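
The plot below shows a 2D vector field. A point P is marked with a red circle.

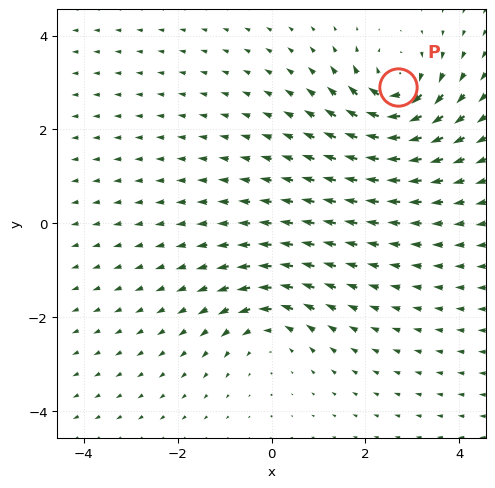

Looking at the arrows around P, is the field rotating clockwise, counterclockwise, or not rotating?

Near P at (2.7, 2.9) the arrows circulate clockwise. The curl (z-component) there is about -6; negative curl means clockwise rotation.

clockwise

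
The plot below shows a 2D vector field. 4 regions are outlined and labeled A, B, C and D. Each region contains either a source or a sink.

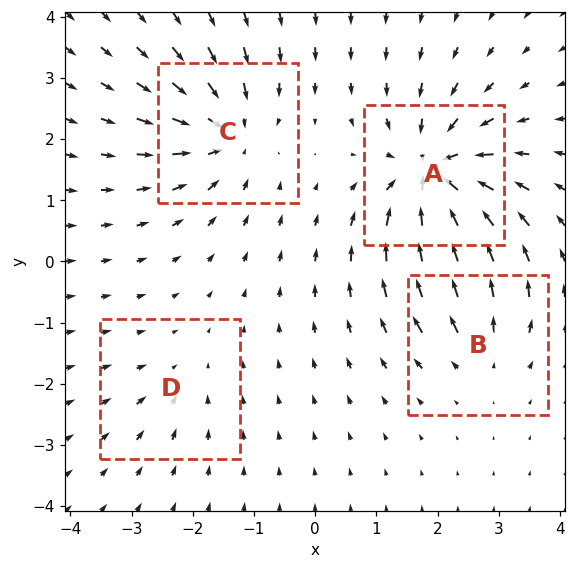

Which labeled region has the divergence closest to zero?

D

Divergence at each region's feature centre — A: about -8, B: about +4, C: about -6, D: about -2. Region D is closest to zero.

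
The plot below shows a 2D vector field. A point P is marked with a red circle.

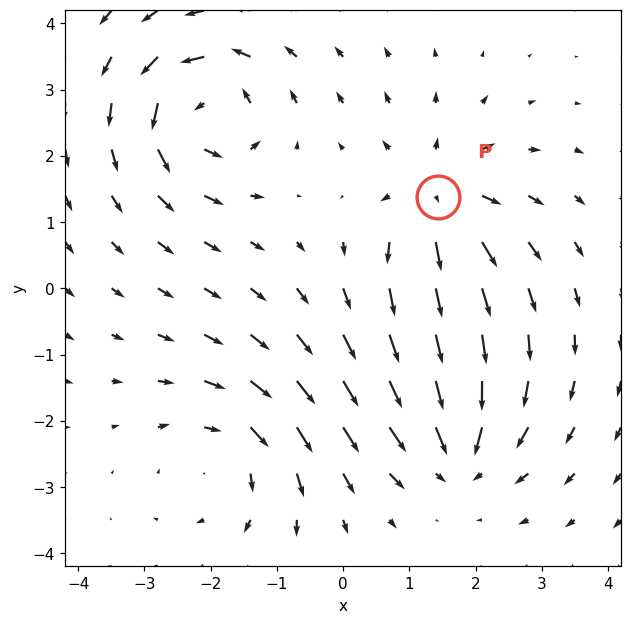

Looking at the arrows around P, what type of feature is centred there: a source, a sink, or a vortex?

At P (1.4, 1.4) the arrows spread outward. Divergence about +5, curl ≈0 — positive divergence with near-zero curl is a source.

source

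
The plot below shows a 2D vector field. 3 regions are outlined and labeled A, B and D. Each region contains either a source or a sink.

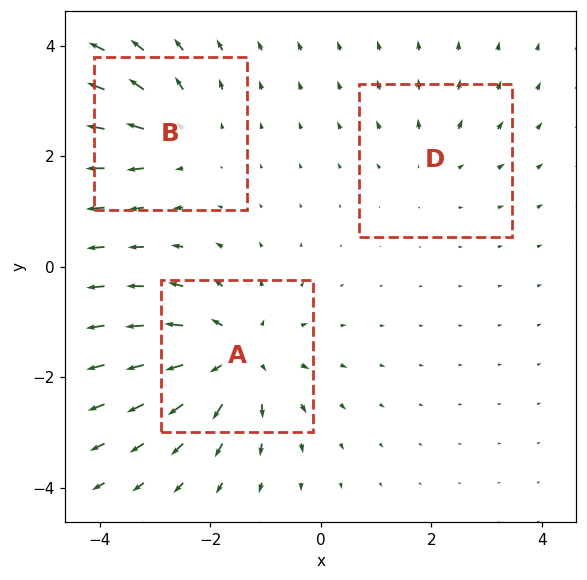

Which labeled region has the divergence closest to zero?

Divergence at each region's feature centre — A: about +5, B: about +3, D: about +2. Region D is closest to zero.

D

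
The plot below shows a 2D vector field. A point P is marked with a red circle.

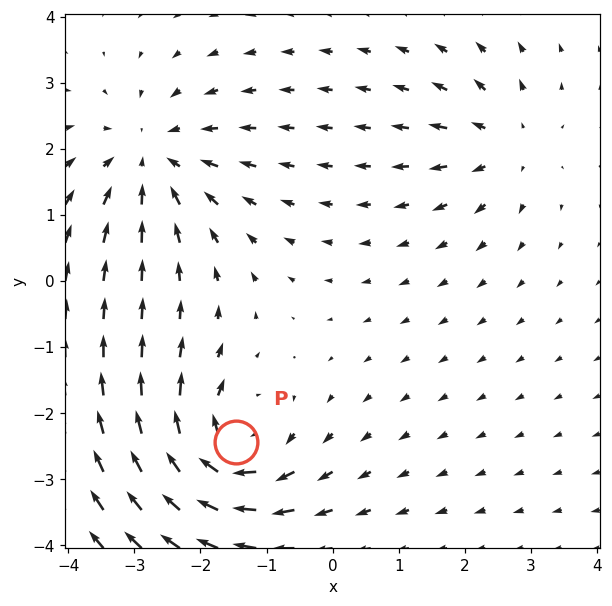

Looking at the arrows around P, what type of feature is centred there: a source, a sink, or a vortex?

vortex

At P (-1.5, -2.4) the arrows circulate clockwise. Divergence ≈0, curl about -6 — near-zero divergence with nonzero curl is a vortex.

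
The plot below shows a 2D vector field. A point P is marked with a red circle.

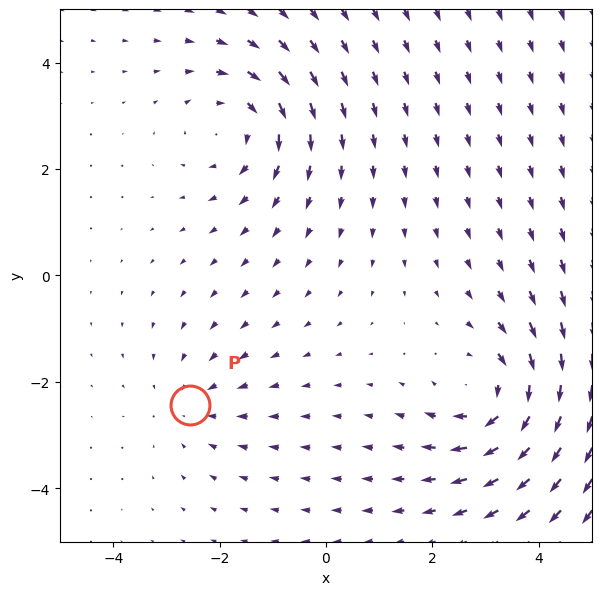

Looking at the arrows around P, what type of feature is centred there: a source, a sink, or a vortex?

sink

At P (-2.6, -2.4) the arrows converge inward. Divergence about -2, curl ≈0 — negative divergence with near-zero curl is a sink.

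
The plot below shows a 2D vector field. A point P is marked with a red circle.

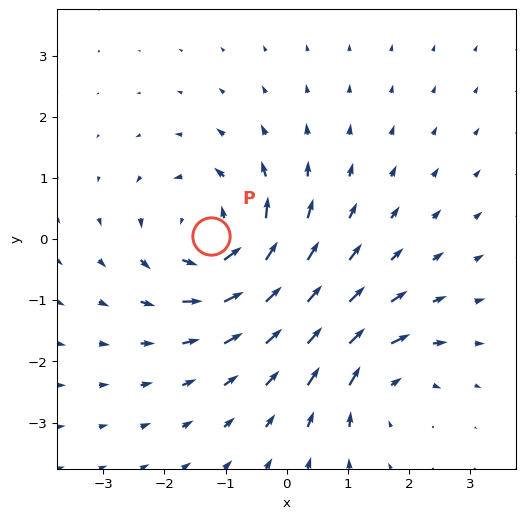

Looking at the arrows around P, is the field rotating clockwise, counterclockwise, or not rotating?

Near P at (-1.2, 0.0) the arrows circulate counterclockwise. The curl (z-component) there is about +5; positive curl means counterclockwise rotation.

counterclockwise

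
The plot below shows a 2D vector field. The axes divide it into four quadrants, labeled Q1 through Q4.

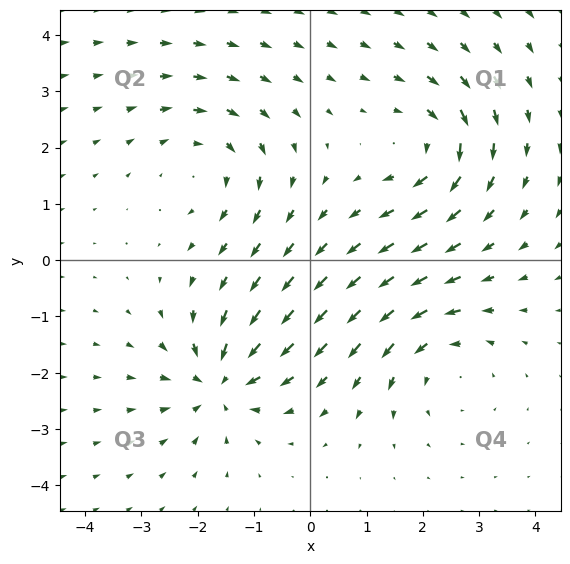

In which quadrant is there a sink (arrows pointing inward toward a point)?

Q3

The sink sits at approximately (-1.6, -2.2), which lies in quadrant Q3. The divergence there is about -6, negative as expected for a sink.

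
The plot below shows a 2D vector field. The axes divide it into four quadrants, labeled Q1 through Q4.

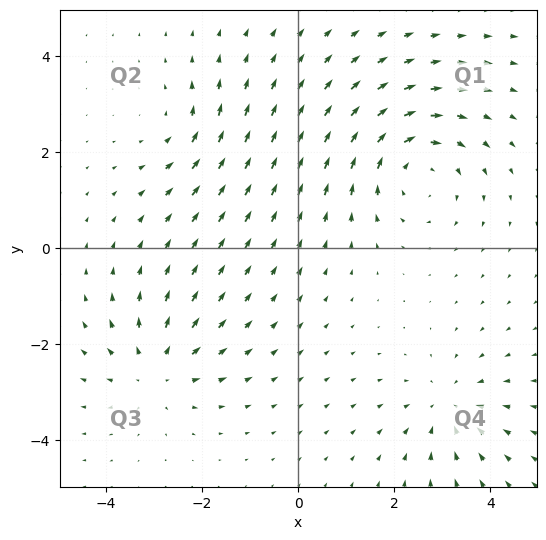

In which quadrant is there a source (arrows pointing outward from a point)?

Q3

The source sits at approximately (-3.0, -2.5), which lies in quadrant Q3. The divergence there is about +4, positive as expected for a source.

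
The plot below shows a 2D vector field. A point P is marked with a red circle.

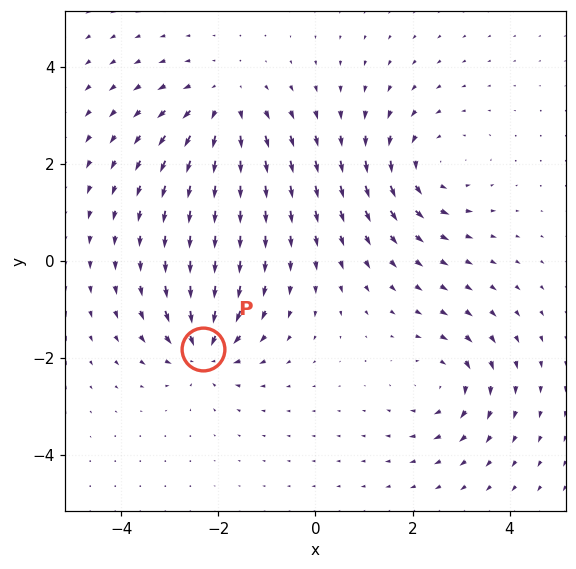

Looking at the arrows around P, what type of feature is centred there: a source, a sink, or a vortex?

At P (-2.3, -1.8) the arrows converge inward. Divergence about -5, curl ≈0 — negative divergence with near-zero curl is a sink.

sink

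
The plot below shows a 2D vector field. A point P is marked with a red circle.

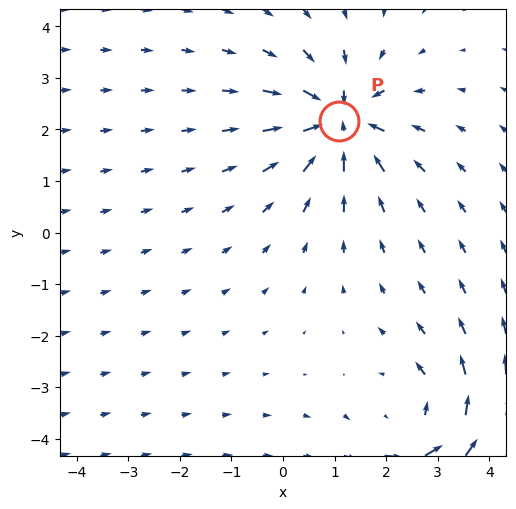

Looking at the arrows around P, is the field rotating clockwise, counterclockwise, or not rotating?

not rotating

Near P at (1.1, 2.2) the arrows show no circulation. The curl there is ≈0.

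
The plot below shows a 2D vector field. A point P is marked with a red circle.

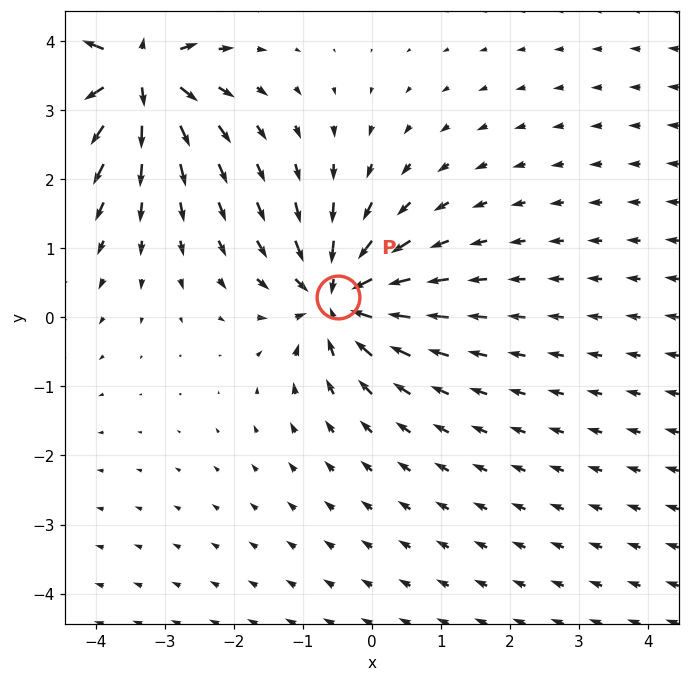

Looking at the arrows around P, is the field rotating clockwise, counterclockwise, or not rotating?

not rotating

Near P at (-0.5, 0.3) the arrows show no circulation. The curl there is ≈0.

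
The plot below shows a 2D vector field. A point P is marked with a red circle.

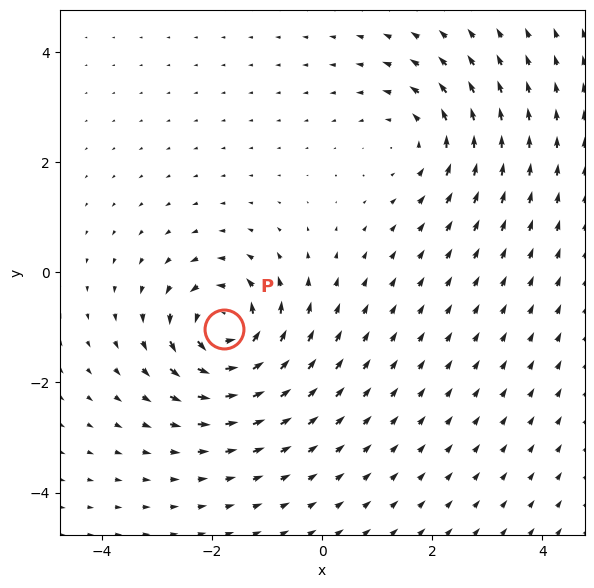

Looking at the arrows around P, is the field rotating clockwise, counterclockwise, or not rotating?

counterclockwise

Near P at (-1.8, -1.0) the arrows circulate counterclockwise. The curl (z-component) there is about +6; positive curl means counterclockwise rotation.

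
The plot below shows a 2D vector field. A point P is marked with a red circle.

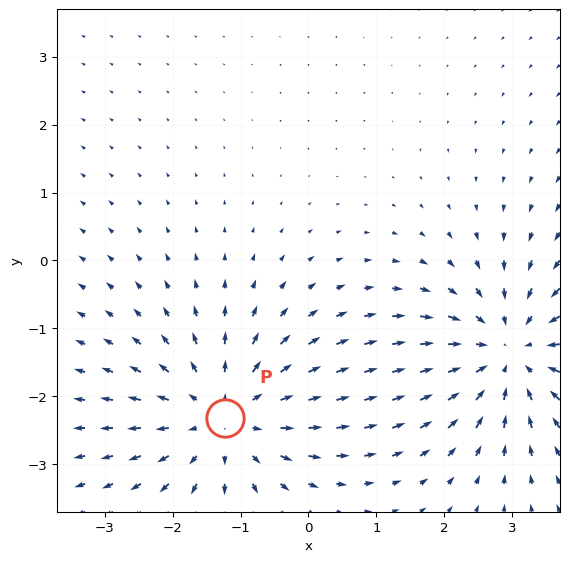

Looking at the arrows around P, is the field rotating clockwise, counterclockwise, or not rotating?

Near P at (-1.2, -2.3) the arrows show no circulation. The curl there is ≈0.

not rotating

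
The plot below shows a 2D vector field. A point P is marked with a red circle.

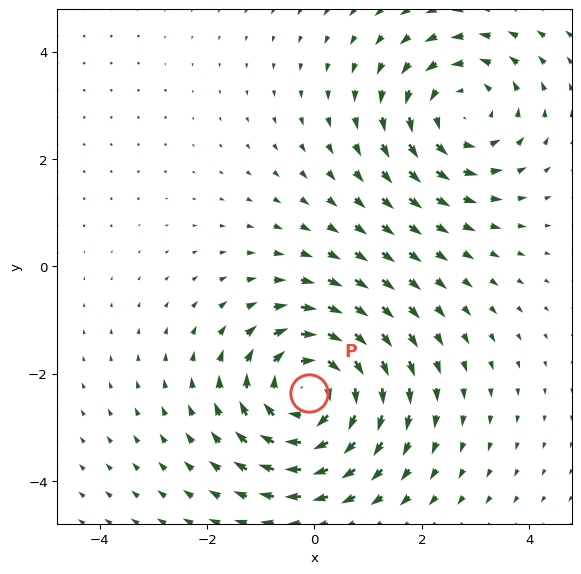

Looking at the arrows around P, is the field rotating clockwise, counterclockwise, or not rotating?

clockwise

Near P at (-0.1, -2.4) the arrows circulate clockwise. The curl (z-component) there is about -4; negative curl means clockwise rotation.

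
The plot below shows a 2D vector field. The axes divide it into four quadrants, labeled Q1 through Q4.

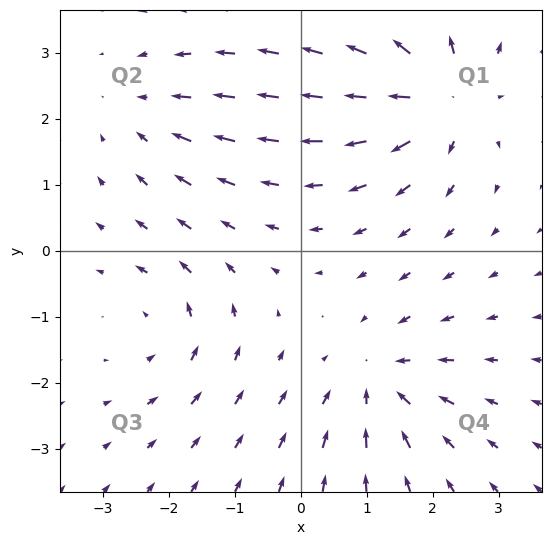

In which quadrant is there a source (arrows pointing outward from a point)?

The source sits at approximately (2.1, 2.4), which lies in quadrant Q1. The divergence there is about +6, positive as expected for a source.

Q1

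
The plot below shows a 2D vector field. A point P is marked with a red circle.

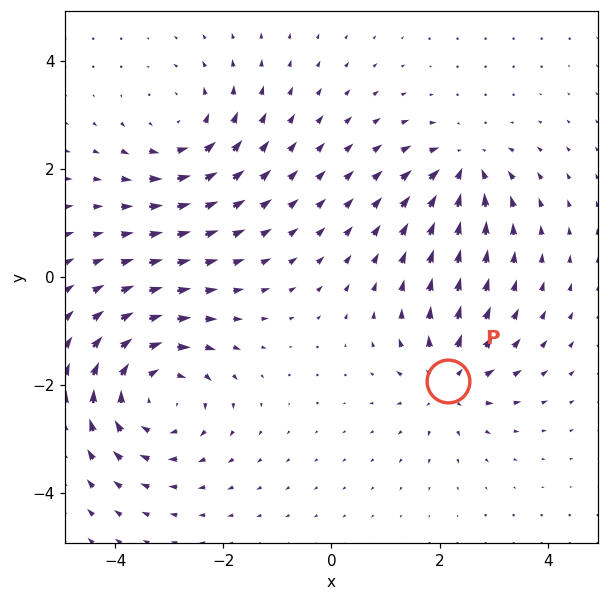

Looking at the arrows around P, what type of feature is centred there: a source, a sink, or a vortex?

source

At P (2.2, -1.9) the arrows spread outward. Divergence about +4, curl ≈0 — positive divergence with near-zero curl is a source.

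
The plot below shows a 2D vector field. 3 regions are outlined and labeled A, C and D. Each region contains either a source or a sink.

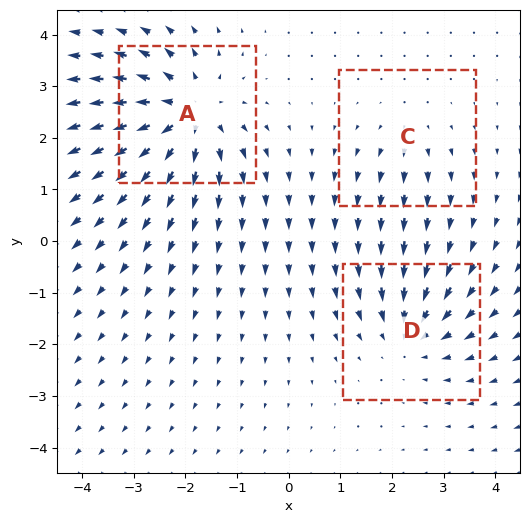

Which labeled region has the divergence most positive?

Divergence at each region's feature centre — A: about +5, C: about +2, D: about -3. Region A is most positive.

A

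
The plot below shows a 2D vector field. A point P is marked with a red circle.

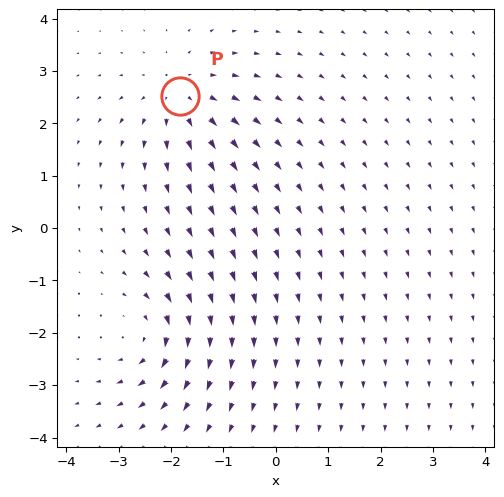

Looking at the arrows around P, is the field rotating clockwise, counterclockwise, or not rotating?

not rotating

Near P at (-1.8, 2.5) the arrows show no circulation. The curl there is ≈0.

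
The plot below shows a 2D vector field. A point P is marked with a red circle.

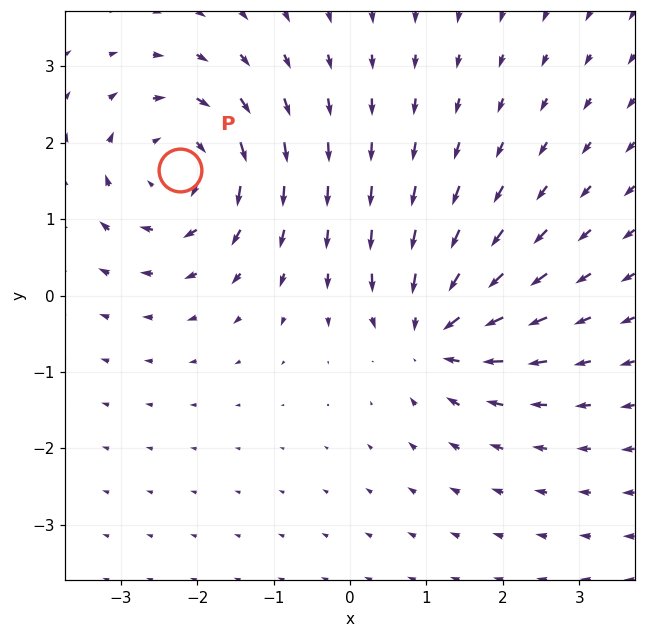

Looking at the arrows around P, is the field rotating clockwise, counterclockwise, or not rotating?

Near P at (-2.2, 1.6) the arrows circulate clockwise. The curl (z-component) there is about -4; negative curl means clockwise rotation.

clockwise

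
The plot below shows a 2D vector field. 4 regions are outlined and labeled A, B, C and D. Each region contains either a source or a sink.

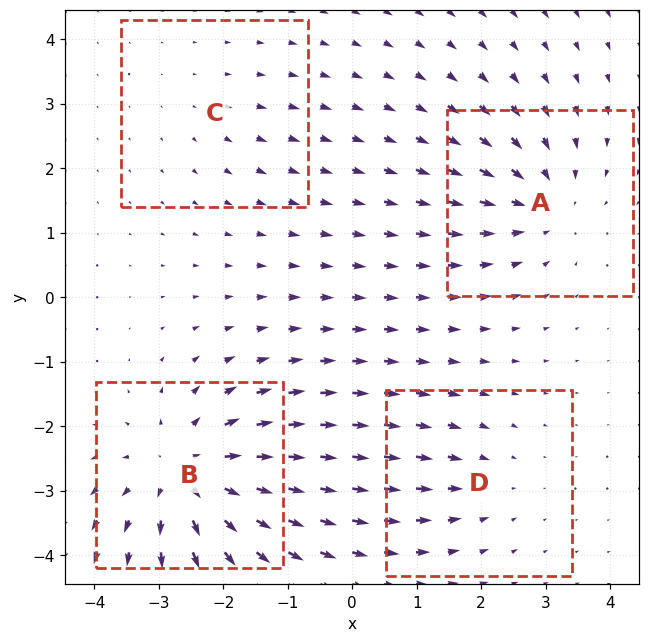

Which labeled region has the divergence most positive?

Divergence at each region's feature centre — A: about -5, B: about +7, C: about +2, D: about -3. Region B is most positive.

B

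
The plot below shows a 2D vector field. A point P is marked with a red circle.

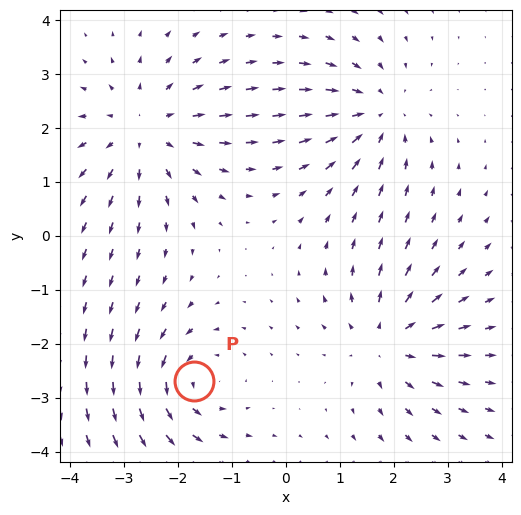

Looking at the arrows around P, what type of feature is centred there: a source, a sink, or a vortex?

vortex

At P (-1.7, -2.7) the arrows circulate counterclockwise. Divergence ≈0, curl about +4 — near-zero divergence with nonzero curl is a vortex.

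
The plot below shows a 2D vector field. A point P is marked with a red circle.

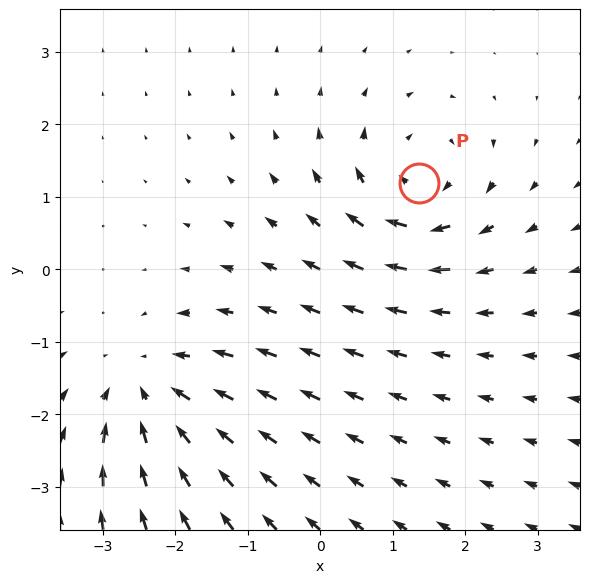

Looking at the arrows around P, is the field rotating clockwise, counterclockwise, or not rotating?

Near P at (1.4, 1.2) the arrows circulate clockwise. The curl (z-component) there is about -3; negative curl means clockwise rotation.

clockwise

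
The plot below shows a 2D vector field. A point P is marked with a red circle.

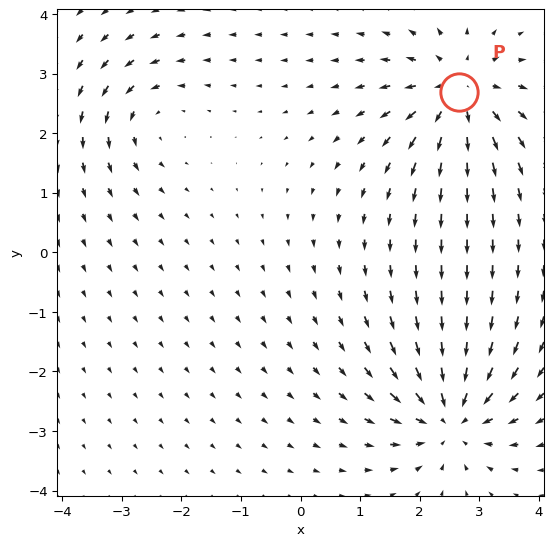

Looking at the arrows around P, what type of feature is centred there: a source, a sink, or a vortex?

At P (2.7, 2.7) the arrows spread outward. Divergence about +5, curl ≈0 — positive divergence with near-zero curl is a source.

source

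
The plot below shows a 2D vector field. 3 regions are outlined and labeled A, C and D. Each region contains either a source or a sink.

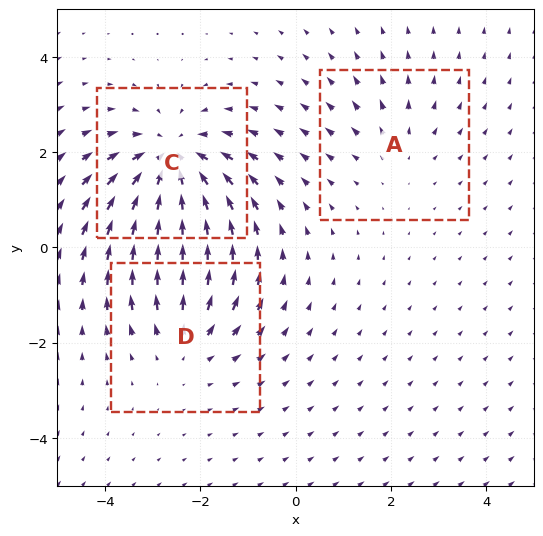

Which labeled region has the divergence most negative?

Divergence at each region's feature centre — A: about +2, C: about -4, D: about +3. Region C is most negative.

C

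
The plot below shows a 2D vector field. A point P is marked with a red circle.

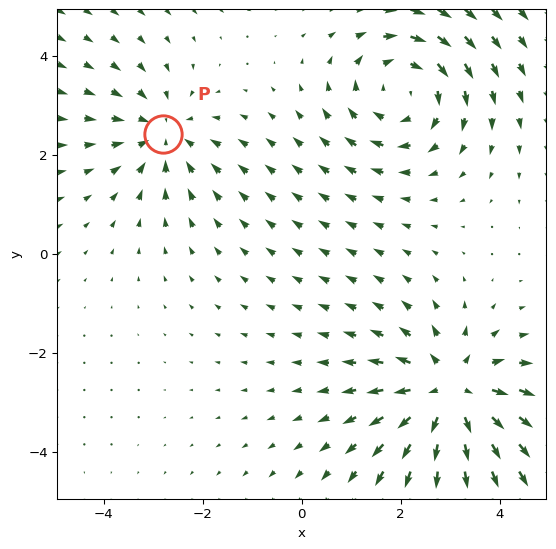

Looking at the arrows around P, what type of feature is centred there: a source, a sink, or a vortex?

At P (-2.8, 2.4) the arrows converge inward. Divergence about -3, curl ≈0 — negative divergence with near-zero curl is a sink.

sink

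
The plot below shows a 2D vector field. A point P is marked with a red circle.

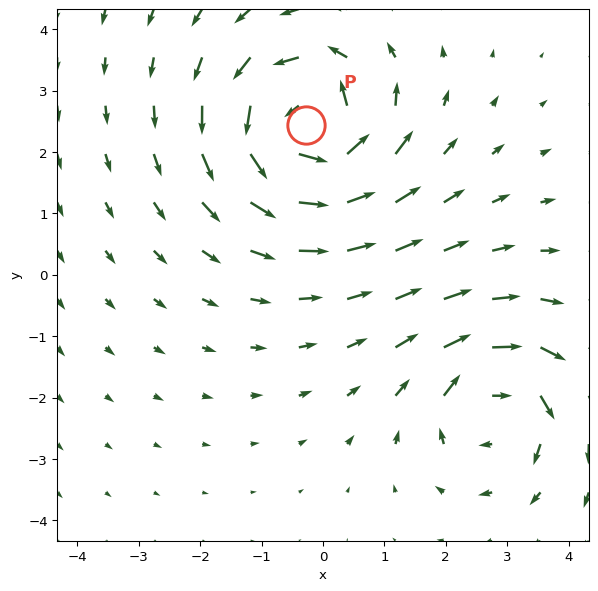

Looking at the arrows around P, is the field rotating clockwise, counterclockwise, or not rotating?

counterclockwise

Near P at (-0.3, 2.4) the arrows circulate counterclockwise. The curl (z-component) there is about +6; positive curl means counterclockwise rotation.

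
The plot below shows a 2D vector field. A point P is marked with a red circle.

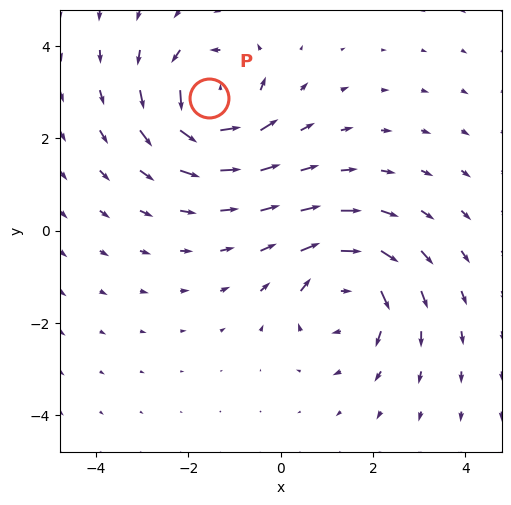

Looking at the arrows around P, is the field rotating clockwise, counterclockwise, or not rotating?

counterclockwise

Near P at (-1.6, 2.9) the arrows circulate counterclockwise. The curl (z-component) there is about +7; positive curl means counterclockwise rotation.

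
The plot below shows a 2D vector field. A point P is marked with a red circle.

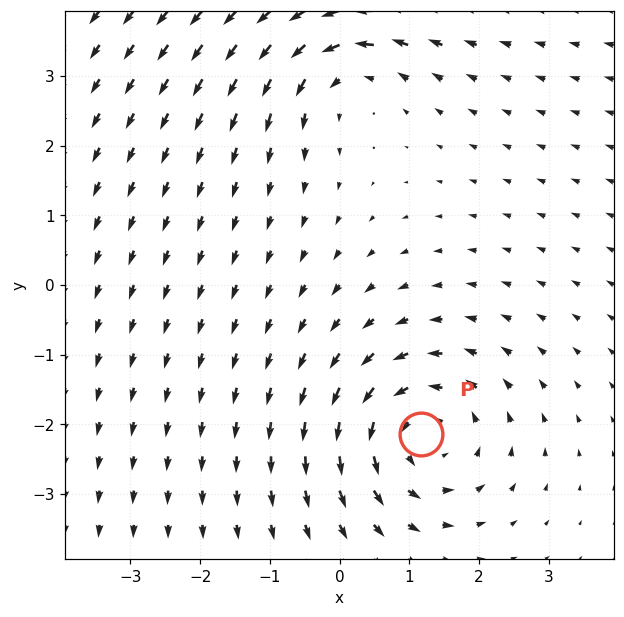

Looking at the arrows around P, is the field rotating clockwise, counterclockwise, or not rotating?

Near P at (1.2, -2.1) the arrows circulate counterclockwise. The curl (z-component) there is about +3; positive curl means counterclockwise rotation.

counterclockwise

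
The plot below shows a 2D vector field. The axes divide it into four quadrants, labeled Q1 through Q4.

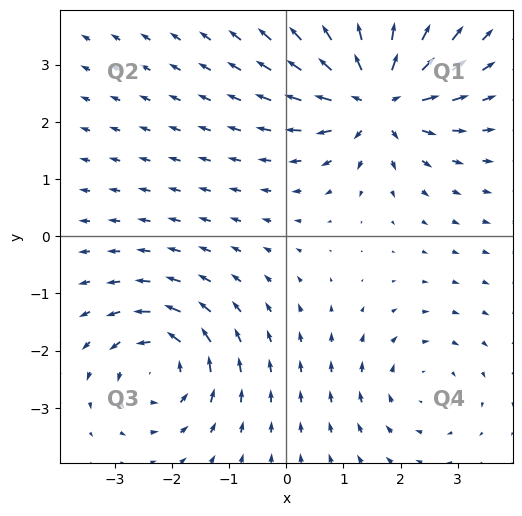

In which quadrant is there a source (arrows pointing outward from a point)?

Q1

The source sits at approximately (1.6, 2.4), which lies in quadrant Q1. The divergence there is about +6, positive as expected for a source.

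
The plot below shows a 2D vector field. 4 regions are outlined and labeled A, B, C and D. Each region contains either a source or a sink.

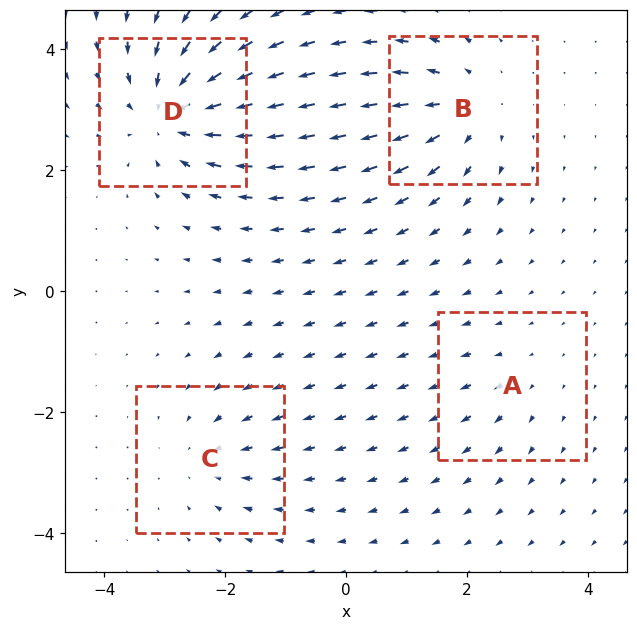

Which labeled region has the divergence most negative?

Divergence at each region's feature centre — A: about +2, B: about +5, C: about -3, D: about -7. Region D is most negative.

D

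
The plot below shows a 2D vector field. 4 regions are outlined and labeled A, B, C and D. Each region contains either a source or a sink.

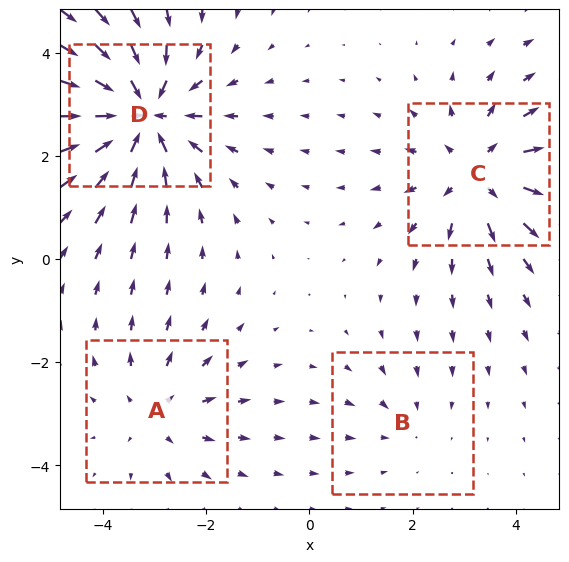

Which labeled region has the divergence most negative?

Divergence at each region's feature centre — A: about +3, B: about -2, C: about +5, D: about -7. Region D is most negative.

D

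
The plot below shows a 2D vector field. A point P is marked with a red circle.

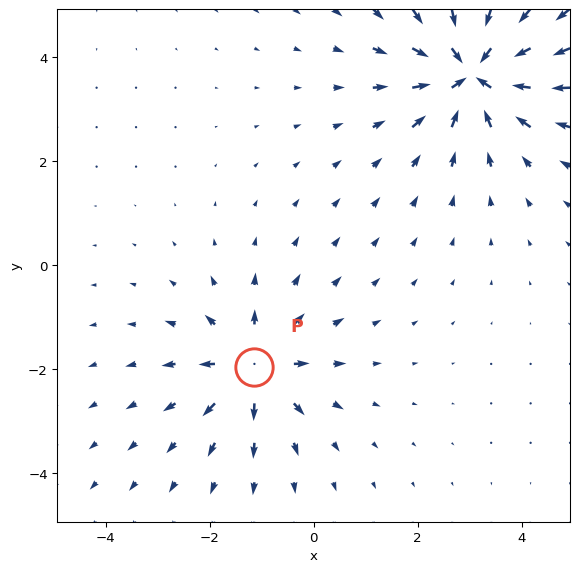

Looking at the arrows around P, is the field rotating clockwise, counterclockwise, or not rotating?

not rotating

Near P at (-1.1, -2.0) the arrows show no circulation. The curl there is ≈0.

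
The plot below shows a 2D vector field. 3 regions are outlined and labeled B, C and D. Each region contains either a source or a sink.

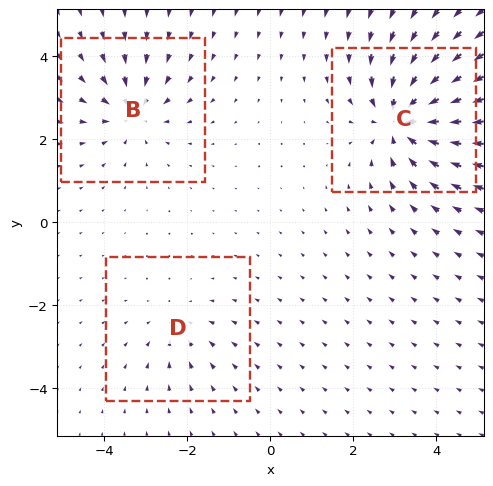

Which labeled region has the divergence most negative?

Divergence at each region's feature centre — B: about -4, C: about -5, D: about -2. Region C is most negative.

C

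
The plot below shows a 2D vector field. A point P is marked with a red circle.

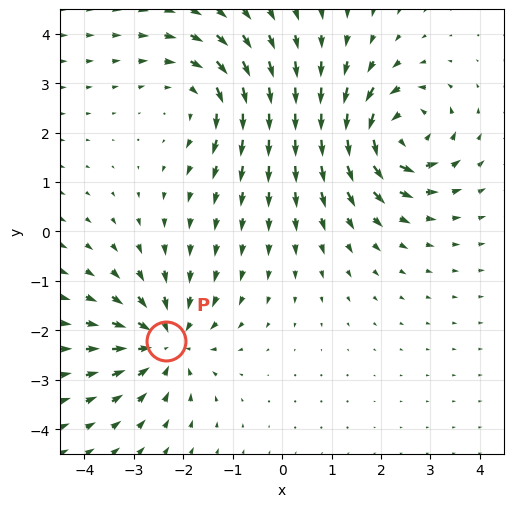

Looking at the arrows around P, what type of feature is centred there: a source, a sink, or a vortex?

At P (-2.4, -2.2) the arrows converge inward. Divergence about -5, curl ≈0 — negative divergence with near-zero curl is a sink.

sink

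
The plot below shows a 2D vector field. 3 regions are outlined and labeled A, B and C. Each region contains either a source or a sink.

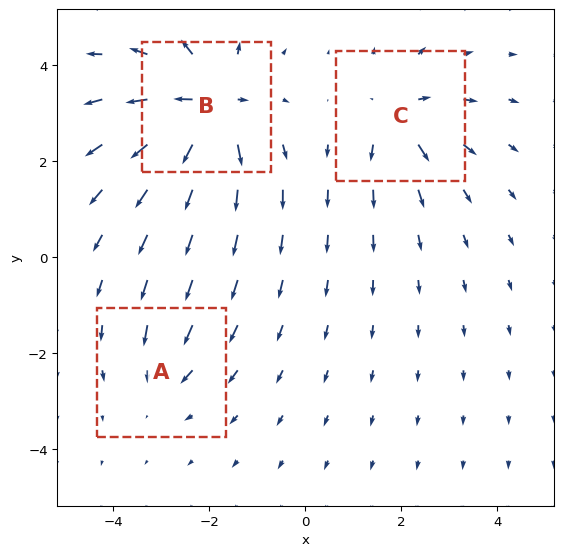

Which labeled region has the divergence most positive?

Divergence at each region's feature centre — A: about -3, B: about +6, C: about +4. Region B is most positive.

B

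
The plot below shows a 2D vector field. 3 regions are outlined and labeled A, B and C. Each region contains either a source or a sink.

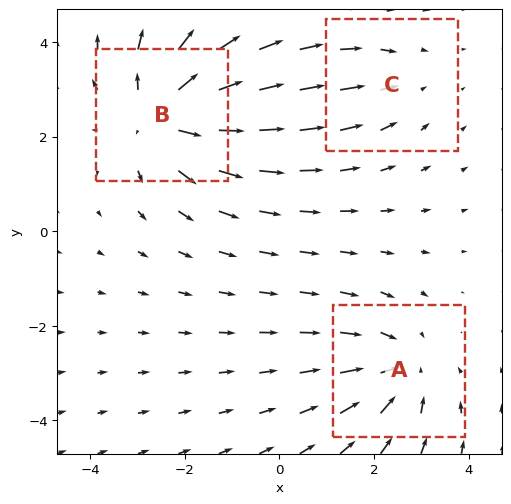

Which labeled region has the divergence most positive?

Divergence at each region's feature centre — A: about -3, B: about +4, C: about -2. Region B is most positive.

B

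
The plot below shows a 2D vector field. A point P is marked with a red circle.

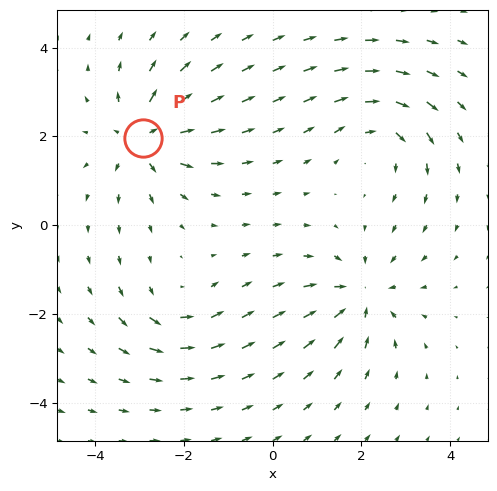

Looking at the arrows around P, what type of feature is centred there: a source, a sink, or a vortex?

source

At P (-2.9, 2.0) the arrows spread outward. Divergence about +6, curl ≈0 — positive divergence with near-zero curl is a source.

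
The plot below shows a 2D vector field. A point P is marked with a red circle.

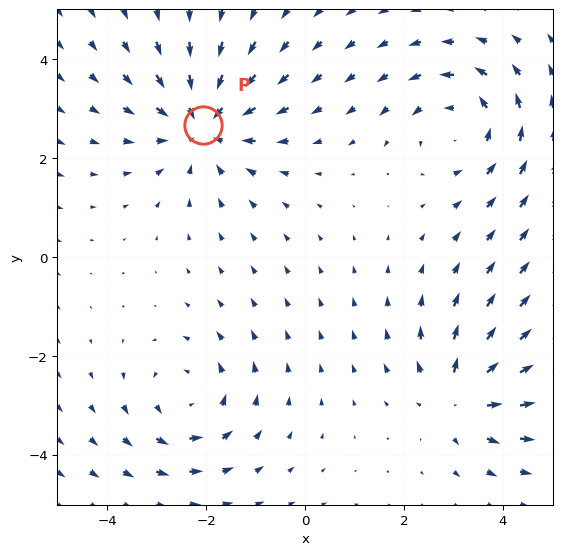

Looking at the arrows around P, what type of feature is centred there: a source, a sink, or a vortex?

At P (-2.1, 2.7) the arrows converge inward. Divergence about -3, curl ≈0 — negative divergence with near-zero curl is a sink.

sink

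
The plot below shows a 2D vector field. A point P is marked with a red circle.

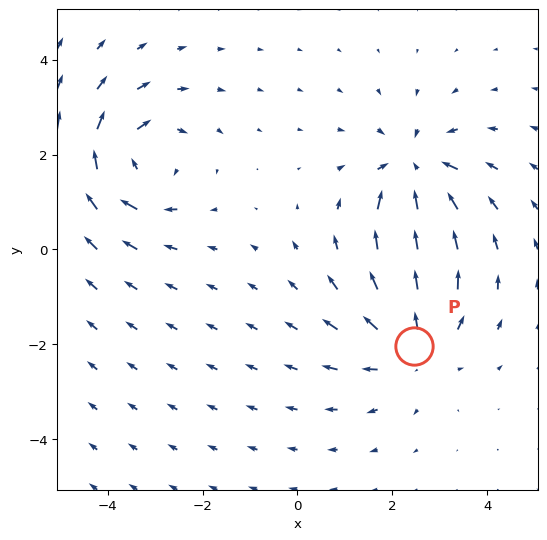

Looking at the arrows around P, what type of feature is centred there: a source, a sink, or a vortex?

At P (2.4, -2.0) the arrows spread outward. Divergence about +2, curl ≈0 — positive divergence with near-zero curl is a source.

source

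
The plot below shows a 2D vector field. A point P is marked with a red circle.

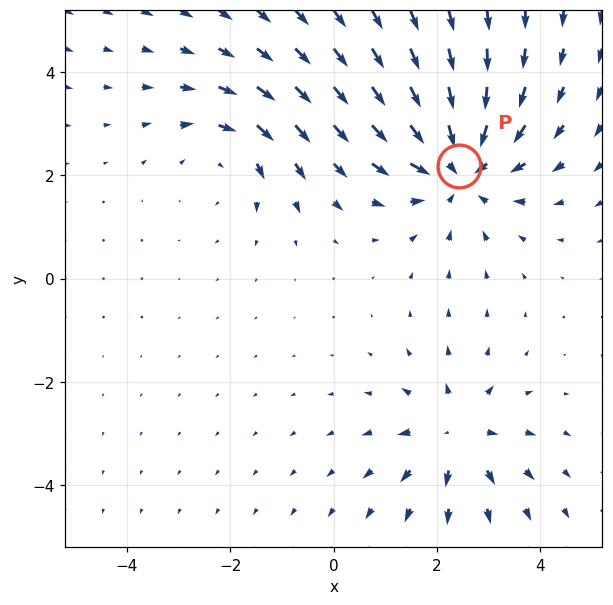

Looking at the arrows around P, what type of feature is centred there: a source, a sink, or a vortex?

At P (2.4, 2.2) the arrows converge inward. Divergence about -4, curl ≈0 — negative divergence with near-zero curl is a sink.

sink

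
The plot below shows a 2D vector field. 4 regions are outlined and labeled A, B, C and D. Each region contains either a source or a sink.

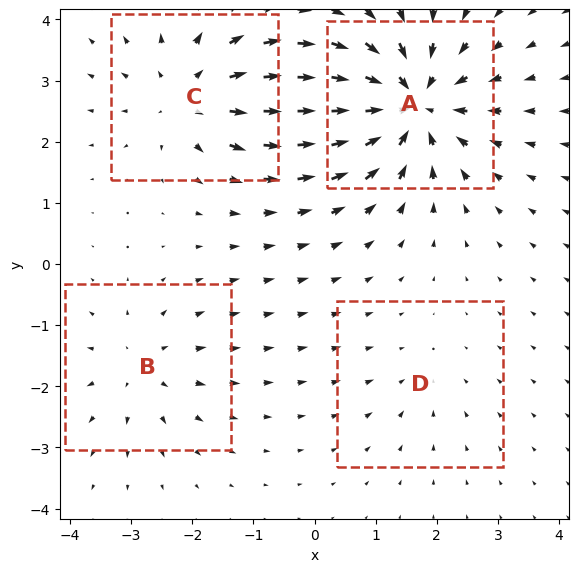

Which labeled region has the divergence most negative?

Divergence at each region's feature centre — A: about -7, B: about +3, C: about +5, D: about -2. Region A is most negative.

A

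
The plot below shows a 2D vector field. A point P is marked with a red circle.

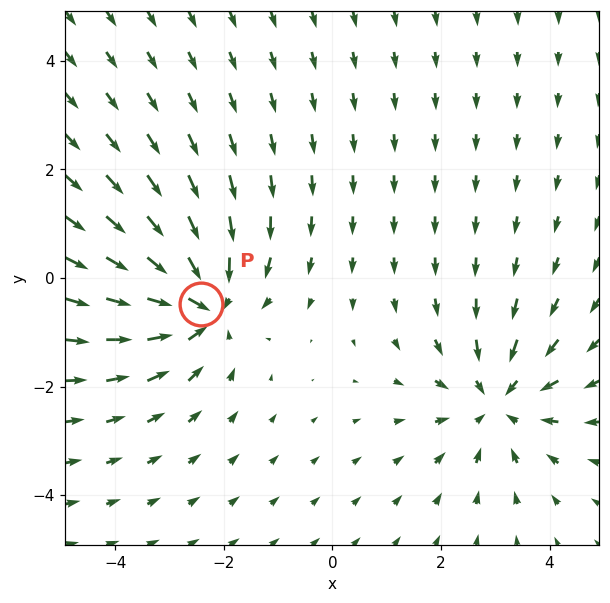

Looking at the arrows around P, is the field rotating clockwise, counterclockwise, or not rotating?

not rotating

Near P at (-2.4, -0.5) the arrows show no circulation. The curl there is ≈0.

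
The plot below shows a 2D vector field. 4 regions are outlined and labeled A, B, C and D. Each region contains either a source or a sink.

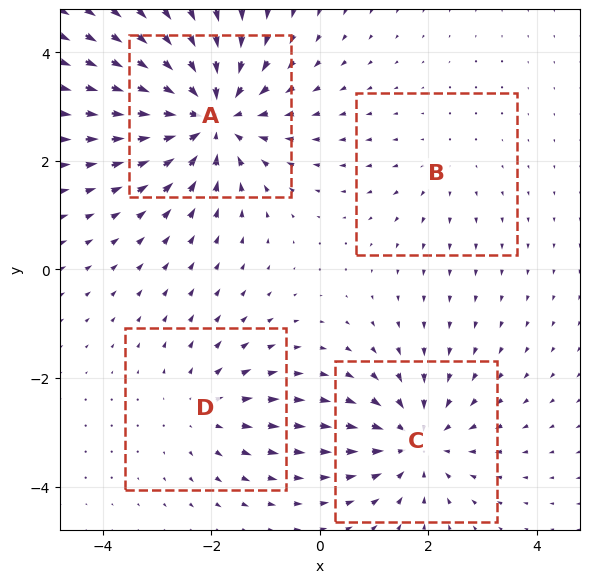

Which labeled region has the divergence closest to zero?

Divergence at each region's feature centre — A: about -7, B: about +2, C: about -5, D: about +3. Region B is closest to zero.

B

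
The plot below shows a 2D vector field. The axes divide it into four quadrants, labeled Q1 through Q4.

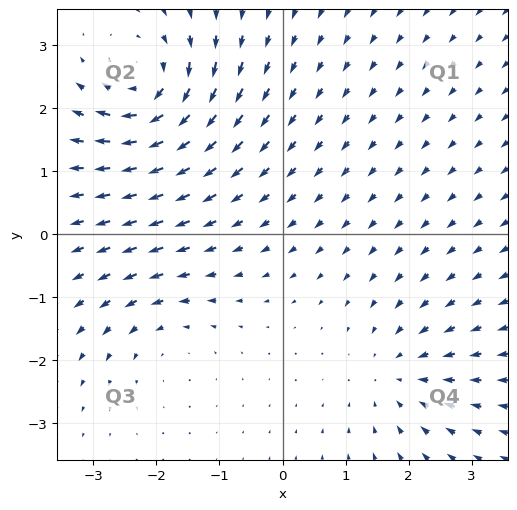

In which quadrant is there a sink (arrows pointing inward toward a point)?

The sink sits at approximately (1.9, -2.2), which lies in quadrant Q4. The divergence there is about -3, negative as expected for a sink.

Q4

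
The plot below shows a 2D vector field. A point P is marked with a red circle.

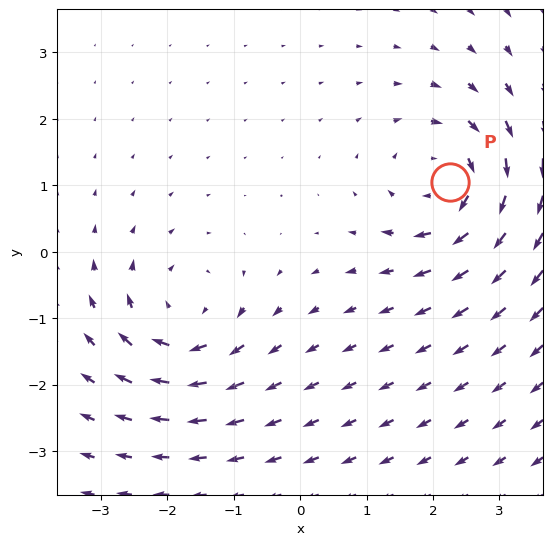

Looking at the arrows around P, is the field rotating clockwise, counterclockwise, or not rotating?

clockwise

Near P at (2.2, 1.1) the arrows circulate clockwise. The curl (z-component) there is about -6; negative curl means clockwise rotation.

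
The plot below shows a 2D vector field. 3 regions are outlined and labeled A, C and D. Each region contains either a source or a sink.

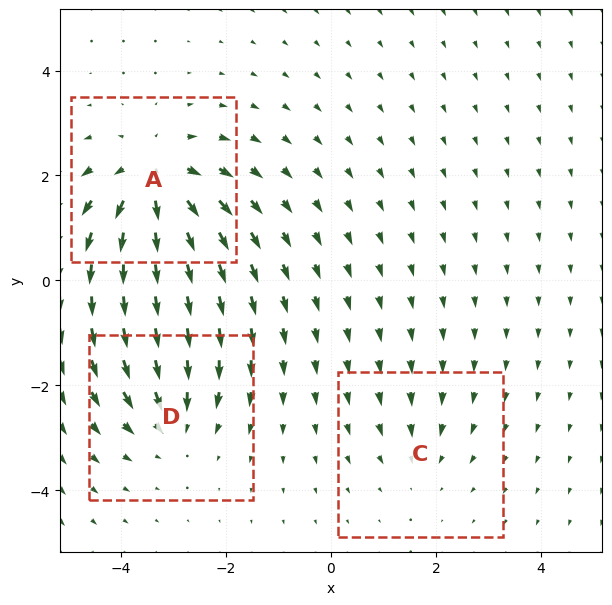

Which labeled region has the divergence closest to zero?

C

Divergence at each region's feature centre — A: about +5, C: about -2, D: about -3. Region C is closest to zero.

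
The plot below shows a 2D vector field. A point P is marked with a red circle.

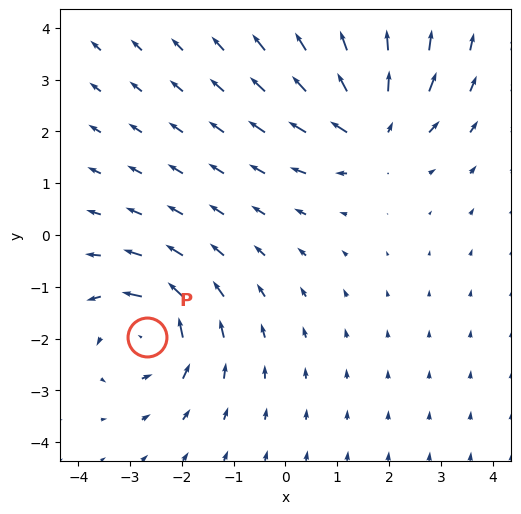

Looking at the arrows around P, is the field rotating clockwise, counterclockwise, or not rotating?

counterclockwise

Near P at (-2.7, -2.0) the arrows circulate counterclockwise. The curl (z-component) there is about +3; positive curl means counterclockwise rotation.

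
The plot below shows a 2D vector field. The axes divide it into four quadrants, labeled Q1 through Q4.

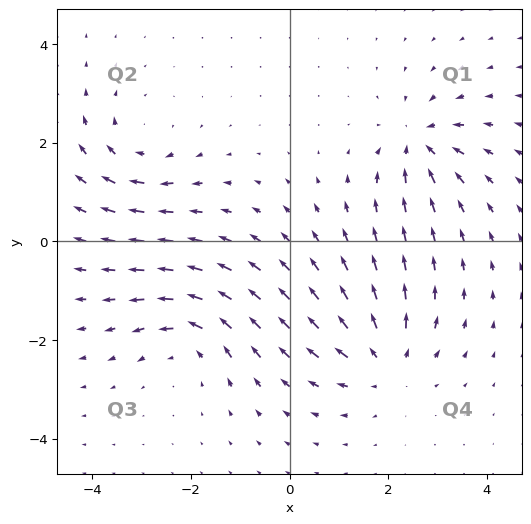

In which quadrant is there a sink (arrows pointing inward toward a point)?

Q1

The sink sits at approximately (2.6, 2.0), which lies in quadrant Q1. The divergence there is about -6, negative as expected for a sink.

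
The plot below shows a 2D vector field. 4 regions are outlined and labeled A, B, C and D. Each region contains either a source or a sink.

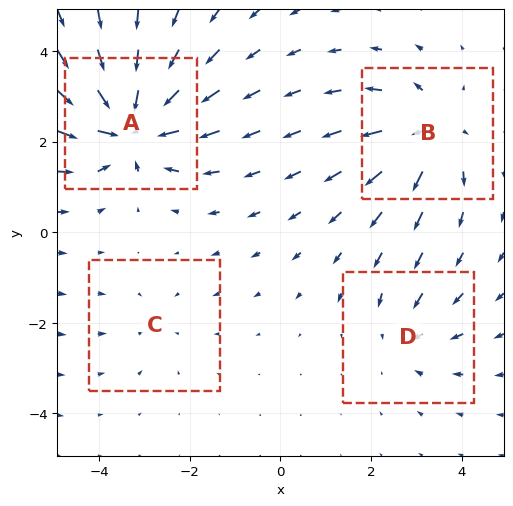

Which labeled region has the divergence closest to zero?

C

Divergence at each region's feature centre — A: about -7, B: about +5, C: about -2, D: about -3. Region C is closest to zero.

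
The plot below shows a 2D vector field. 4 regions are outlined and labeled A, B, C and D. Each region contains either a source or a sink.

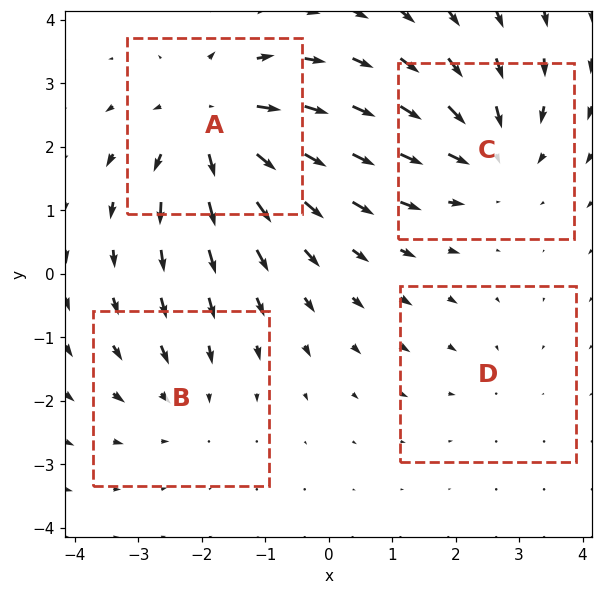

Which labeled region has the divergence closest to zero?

Divergence at each region's feature centre — A: about +6, B: about -3, C: about -5, D: about -2. Region D is closest to zero.

D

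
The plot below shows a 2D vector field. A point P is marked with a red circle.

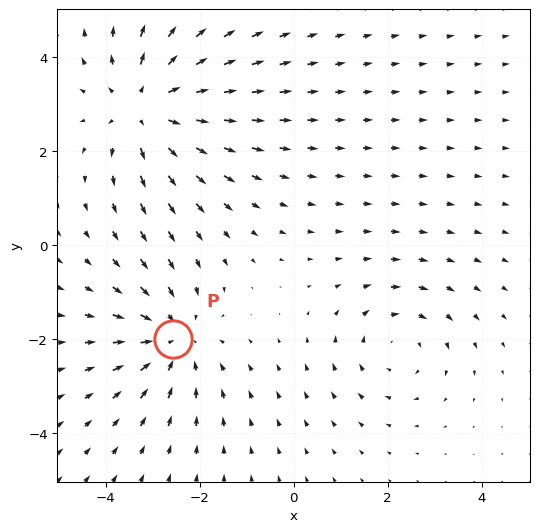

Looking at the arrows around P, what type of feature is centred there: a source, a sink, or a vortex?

sink

At P (-2.6, -2.0) the arrows converge inward. Divergence about -3, curl ≈0 — negative divergence with near-zero curl is a sink.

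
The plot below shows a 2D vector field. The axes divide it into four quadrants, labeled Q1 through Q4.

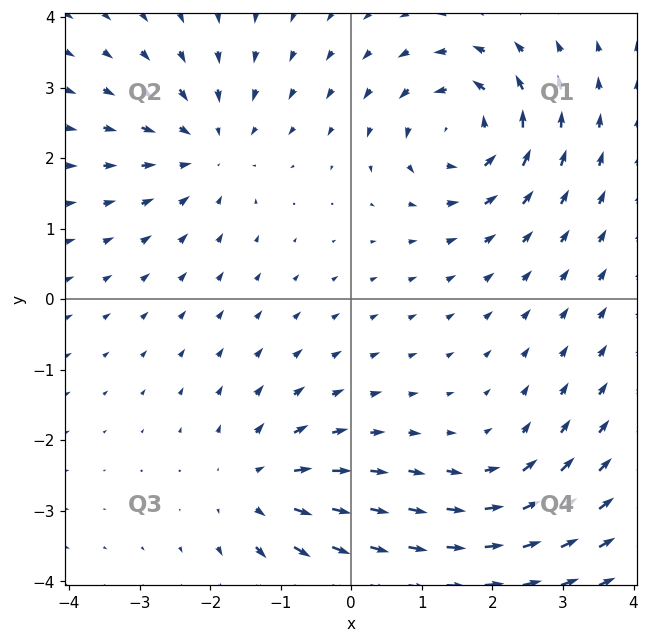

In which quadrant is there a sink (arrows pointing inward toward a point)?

Q2

The sink sits at approximately (-2.0, 2.1), which lies in quadrant Q2. The divergence there is about -3, negative as expected for a sink.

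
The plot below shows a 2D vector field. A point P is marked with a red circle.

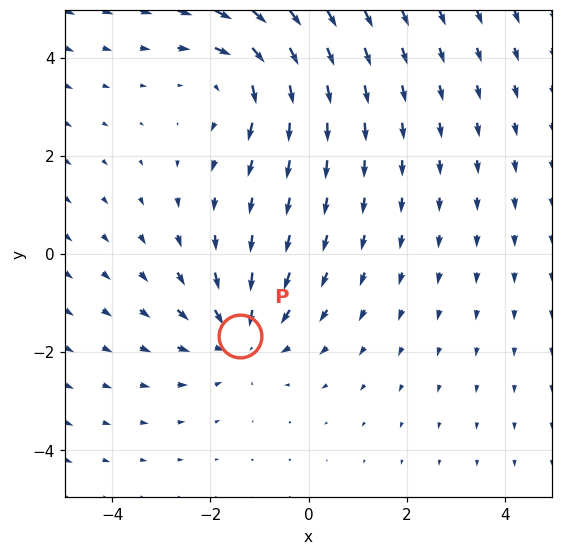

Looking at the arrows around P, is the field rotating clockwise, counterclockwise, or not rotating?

Near P at (-1.4, -1.7) the arrows show no circulation. The curl there is ≈0.

not rotating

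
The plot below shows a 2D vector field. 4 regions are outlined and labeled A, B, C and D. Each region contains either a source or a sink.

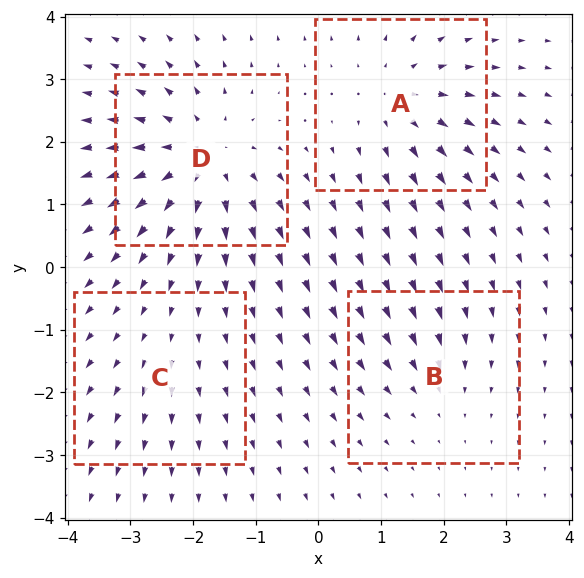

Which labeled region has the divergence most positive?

D

Divergence at each region's feature centre — A: about +5, B: about -3, C: about +2, D: about +7. Region D is most positive.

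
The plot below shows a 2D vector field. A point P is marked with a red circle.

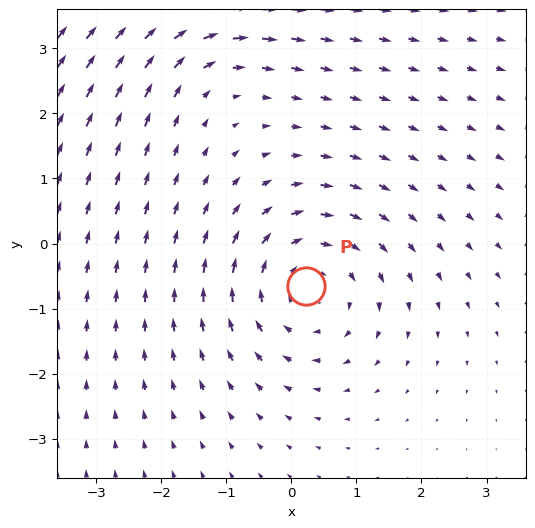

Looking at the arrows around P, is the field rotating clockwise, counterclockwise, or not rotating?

Near P at (0.2, -0.6) the arrows circulate clockwise. The curl (z-component) there is about -4; negative curl means clockwise rotation.

clockwise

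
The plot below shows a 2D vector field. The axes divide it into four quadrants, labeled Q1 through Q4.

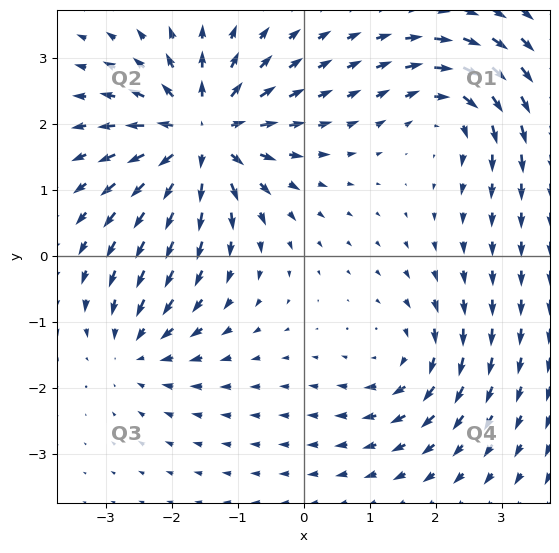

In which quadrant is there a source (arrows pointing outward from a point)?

Q2

The source sits at approximately (-1.5, 1.8), which lies in quadrant Q2. The divergence there is about +7, positive as expected for a source.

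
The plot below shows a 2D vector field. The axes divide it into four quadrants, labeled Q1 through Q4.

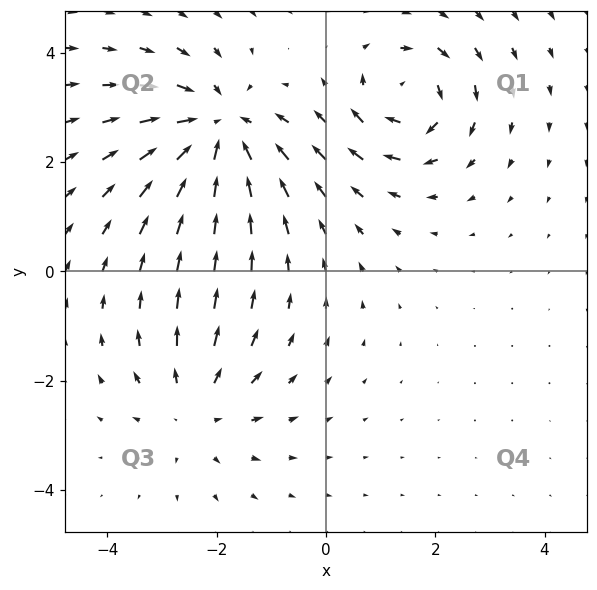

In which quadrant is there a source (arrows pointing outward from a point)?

Q3

The source sits at approximately (-2.4, -2.5), which lies in quadrant Q3. The divergence there is about +3, positive as expected for a source.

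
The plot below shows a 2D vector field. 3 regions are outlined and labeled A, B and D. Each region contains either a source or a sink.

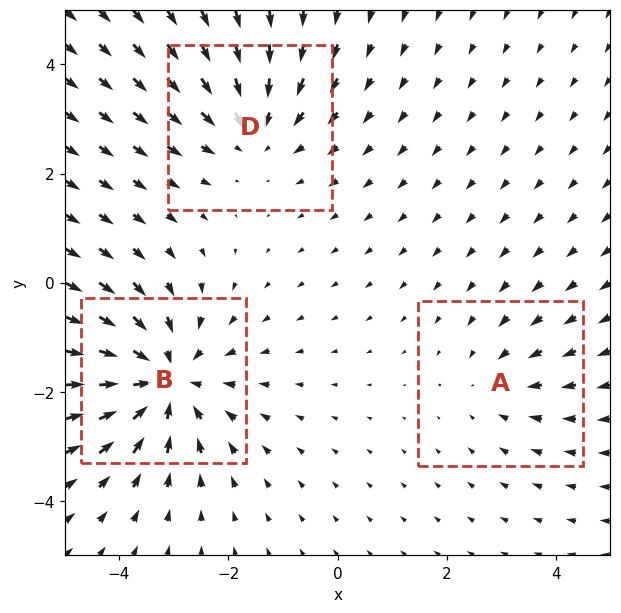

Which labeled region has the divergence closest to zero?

A

Divergence at each region's feature centre — A: about -2, B: about -4, D: about -3. Region A is closest to zero.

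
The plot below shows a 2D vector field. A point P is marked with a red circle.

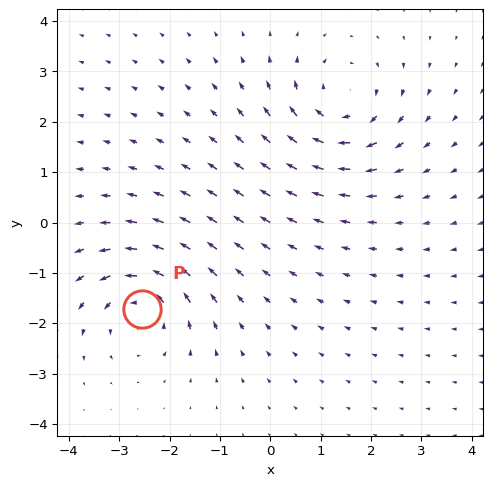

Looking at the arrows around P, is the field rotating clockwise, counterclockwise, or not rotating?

counterclockwise

Near P at (-2.5, -1.7) the arrows circulate counterclockwise. The curl (z-component) there is about +4; positive curl means counterclockwise rotation.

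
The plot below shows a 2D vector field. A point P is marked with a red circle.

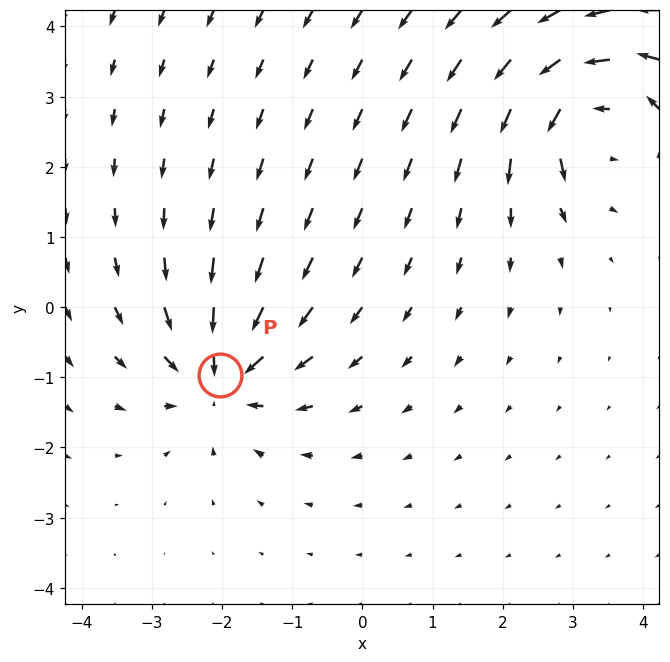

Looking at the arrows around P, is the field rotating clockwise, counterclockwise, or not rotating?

not rotating

Near P at (-2.0, -1.0) the arrows show no circulation. The curl there is ≈0.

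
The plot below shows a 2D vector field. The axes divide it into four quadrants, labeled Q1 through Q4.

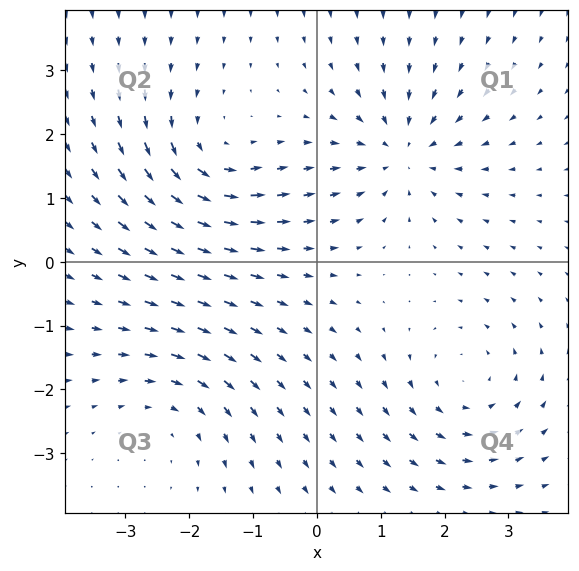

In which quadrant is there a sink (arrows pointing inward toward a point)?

The sink sits at approximately (1.3, 1.7), which lies in quadrant Q1. The divergence there is about -5, negative as expected for a sink.

Q1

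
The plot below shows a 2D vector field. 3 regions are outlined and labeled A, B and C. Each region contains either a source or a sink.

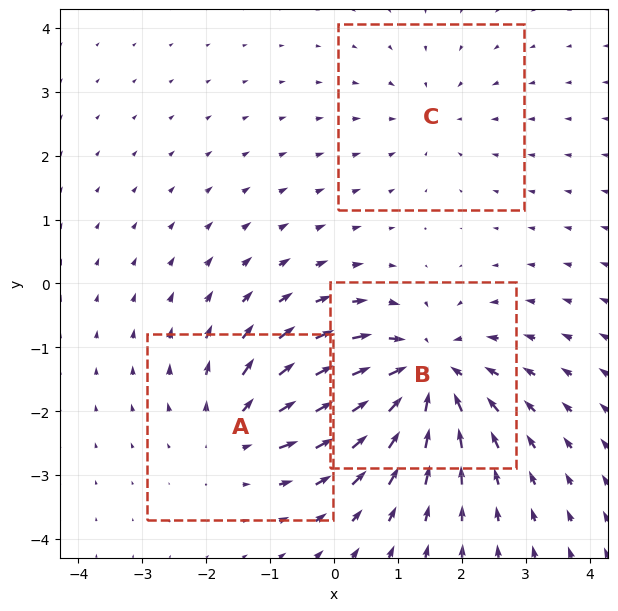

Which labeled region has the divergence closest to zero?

Divergence at each region's feature centre — A: about +3, B: about -5, C: about -2. Region C is closest to zero.

C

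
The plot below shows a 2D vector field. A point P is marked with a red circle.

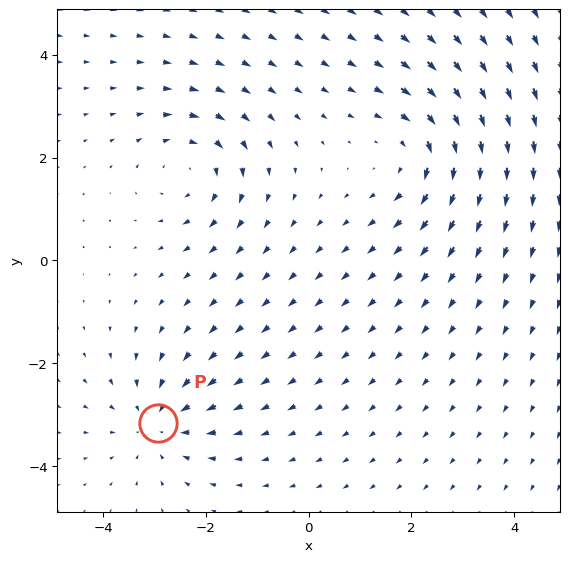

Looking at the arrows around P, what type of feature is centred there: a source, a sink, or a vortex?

sink

At P (-2.9, -3.2) the arrows converge inward. Divergence about -3, curl ≈0 — negative divergence with near-zero curl is a sink.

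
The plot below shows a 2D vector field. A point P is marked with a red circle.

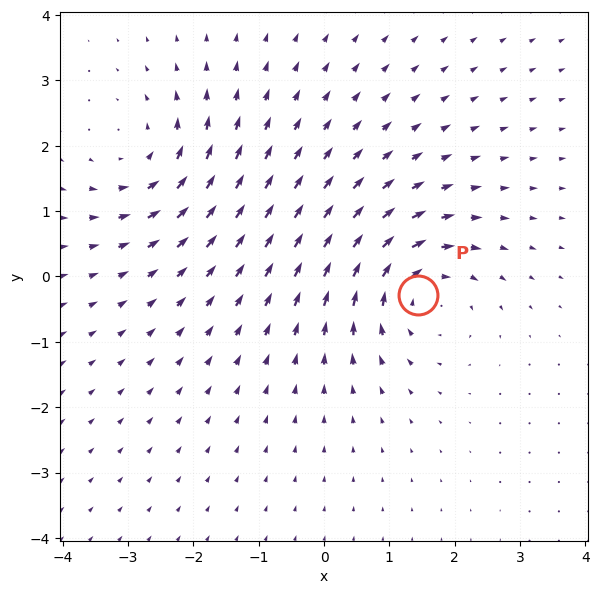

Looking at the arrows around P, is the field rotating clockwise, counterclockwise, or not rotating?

clockwise

Near P at (1.4, -0.3) the arrows circulate clockwise. The curl (z-component) there is about -6; negative curl means clockwise rotation.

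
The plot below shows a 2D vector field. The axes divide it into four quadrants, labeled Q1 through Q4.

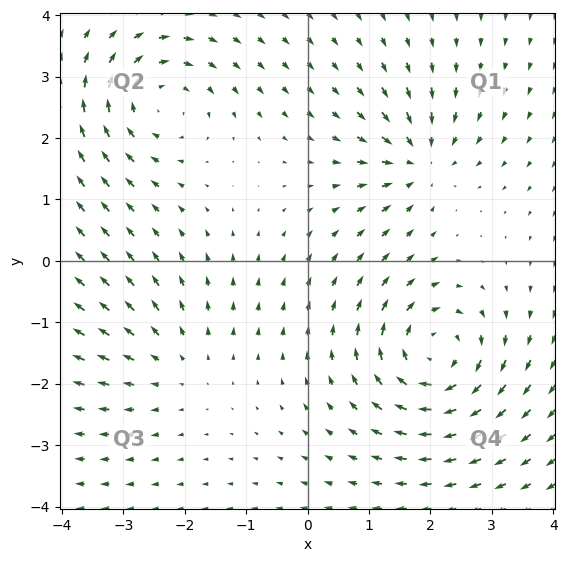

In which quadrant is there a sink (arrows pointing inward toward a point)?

Q1

The sink sits at approximately (1.8, 1.6), which lies in quadrant Q1. The divergence there is about -5, negative as expected for a sink.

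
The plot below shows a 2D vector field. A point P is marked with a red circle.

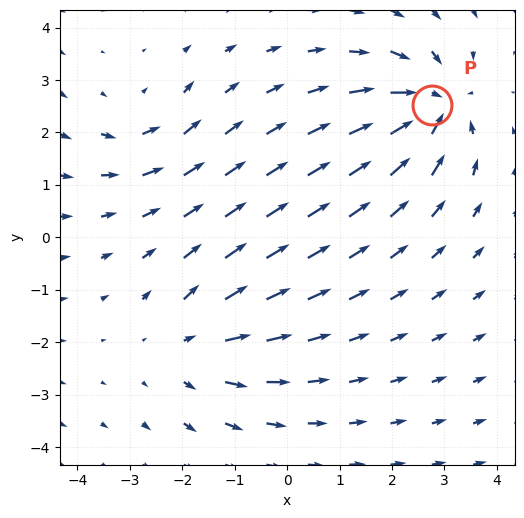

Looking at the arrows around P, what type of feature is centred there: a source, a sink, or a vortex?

At P (2.8, 2.5) the arrows converge inward. Divergence about -6, curl ≈0 — negative divergence with near-zero curl is a sink.

sink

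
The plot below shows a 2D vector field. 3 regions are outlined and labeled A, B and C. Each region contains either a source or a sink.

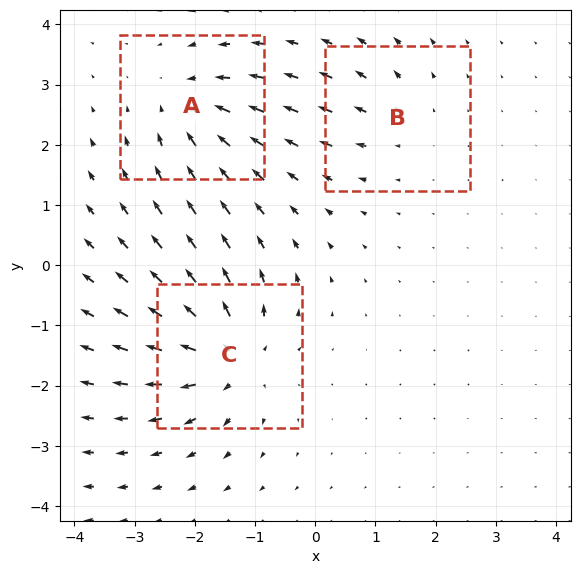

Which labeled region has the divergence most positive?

C

Divergence at each region's feature centre — A: about -4, B: about +3, C: about +6. Region C is most positive.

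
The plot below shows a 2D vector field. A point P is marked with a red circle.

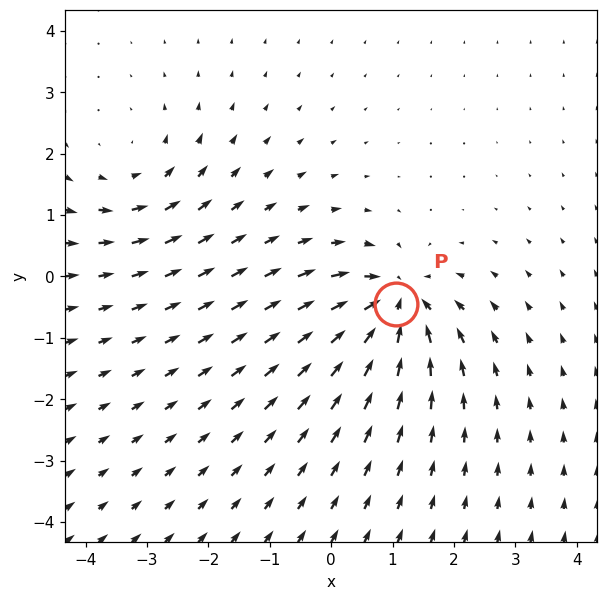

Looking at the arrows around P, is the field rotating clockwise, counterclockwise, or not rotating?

Near P at (1.0, -0.5) the arrows show no circulation. The curl there is ≈0.

not rotating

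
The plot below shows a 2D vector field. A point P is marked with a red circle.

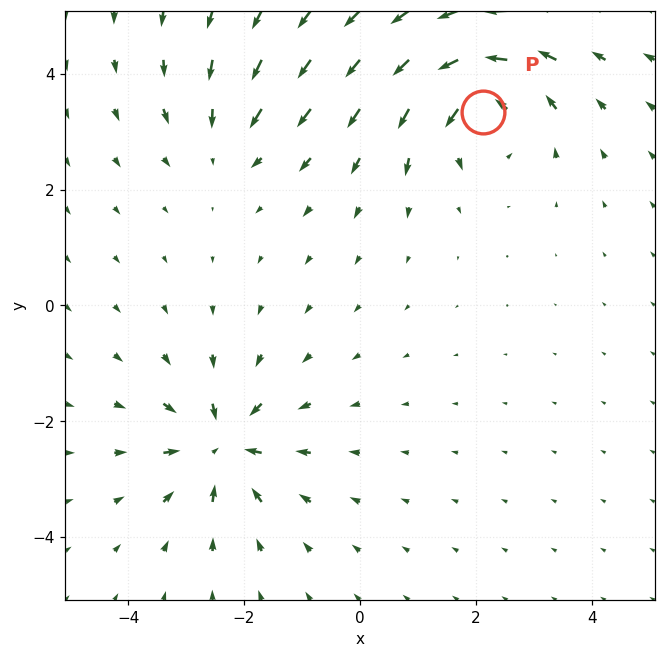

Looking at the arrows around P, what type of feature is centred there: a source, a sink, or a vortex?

vortex

At P (2.1, 3.3) the arrows circulate counterclockwise. Divergence ≈0, curl about +5 — near-zero divergence with nonzero curl is a vortex.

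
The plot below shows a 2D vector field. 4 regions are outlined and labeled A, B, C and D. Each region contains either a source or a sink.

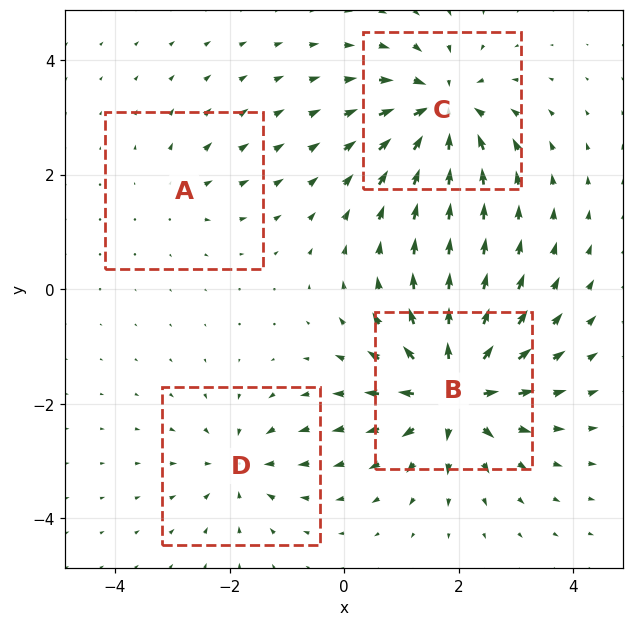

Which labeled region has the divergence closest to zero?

Divergence at each region's feature centre — A: about +3, B: about +8, C: about -7, D: about -4. Region A is closest to zero.

A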